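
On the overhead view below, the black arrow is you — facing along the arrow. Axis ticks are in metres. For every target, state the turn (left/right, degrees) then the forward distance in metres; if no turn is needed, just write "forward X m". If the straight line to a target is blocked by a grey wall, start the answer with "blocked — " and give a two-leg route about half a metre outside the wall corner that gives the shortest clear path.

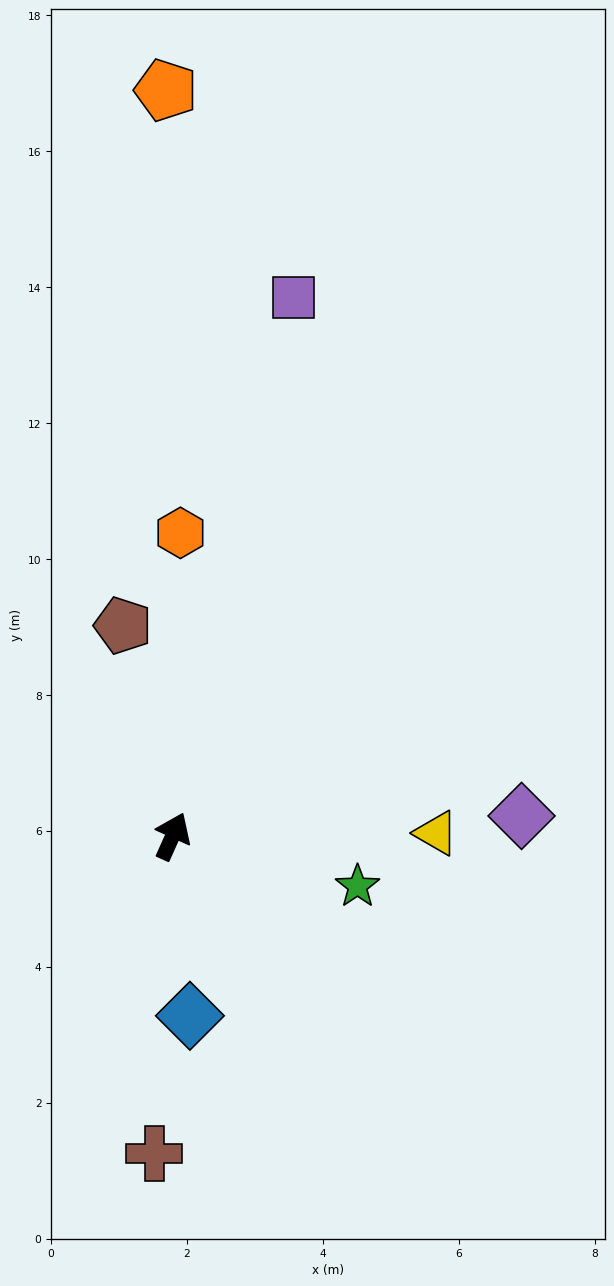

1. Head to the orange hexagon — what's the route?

turn left 23°, forward 4.5 m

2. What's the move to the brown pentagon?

turn left 37°, forward 3.2 m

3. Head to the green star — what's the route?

turn right 81°, forward 2.8 m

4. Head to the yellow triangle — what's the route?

turn right 65°, forward 3.9 m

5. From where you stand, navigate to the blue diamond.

turn right 150°, forward 2.7 m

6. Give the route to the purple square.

turn left 11°, forward 8.1 m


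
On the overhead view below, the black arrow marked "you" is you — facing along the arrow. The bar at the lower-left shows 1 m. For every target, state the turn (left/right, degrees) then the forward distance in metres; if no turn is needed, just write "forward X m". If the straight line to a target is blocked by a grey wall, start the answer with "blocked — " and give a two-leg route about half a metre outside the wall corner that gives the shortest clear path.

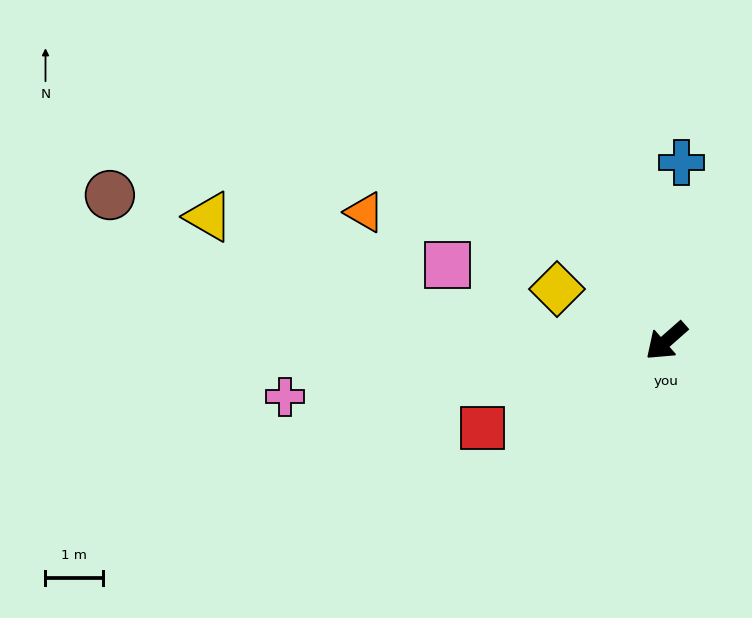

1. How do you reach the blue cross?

turn right 136°, forward 3.1 m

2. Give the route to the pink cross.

turn right 33°, forward 6.7 m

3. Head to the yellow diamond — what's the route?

turn right 67°, forward 2.1 m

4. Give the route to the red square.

turn right 16°, forward 3.5 m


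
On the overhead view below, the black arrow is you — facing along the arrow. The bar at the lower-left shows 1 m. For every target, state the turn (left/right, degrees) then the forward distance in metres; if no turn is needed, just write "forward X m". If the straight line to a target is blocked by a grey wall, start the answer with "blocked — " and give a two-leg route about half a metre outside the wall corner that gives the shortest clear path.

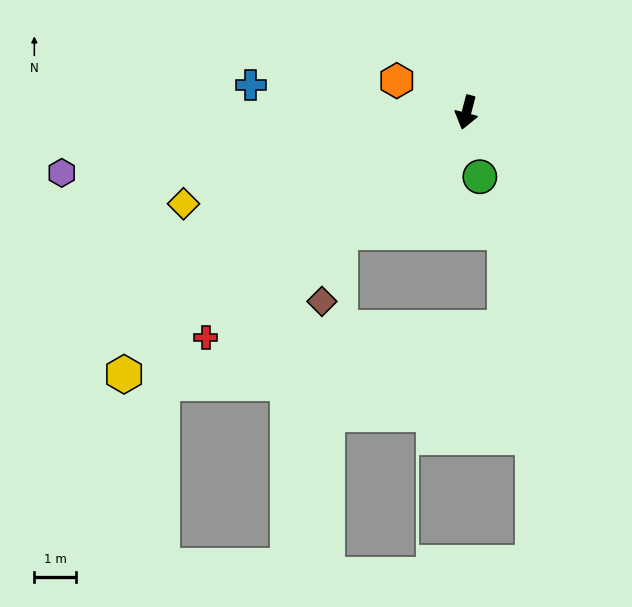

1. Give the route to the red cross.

turn right 35°, forward 8.3 m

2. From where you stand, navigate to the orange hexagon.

turn right 100°, forward 1.9 m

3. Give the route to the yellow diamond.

turn right 57°, forward 7.2 m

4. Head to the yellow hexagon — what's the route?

turn right 38°, forward 10.4 m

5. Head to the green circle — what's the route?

turn left 26°, forward 1.6 m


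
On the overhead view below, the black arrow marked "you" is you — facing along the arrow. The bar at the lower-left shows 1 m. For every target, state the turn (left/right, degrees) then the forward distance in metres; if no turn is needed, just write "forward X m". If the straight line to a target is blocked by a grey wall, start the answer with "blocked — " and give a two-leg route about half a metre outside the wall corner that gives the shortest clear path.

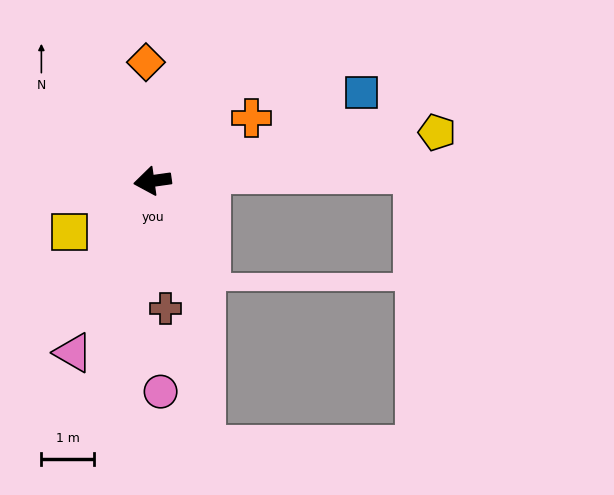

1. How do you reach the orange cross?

turn right 156°, forward 2.2 m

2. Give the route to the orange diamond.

turn right 95°, forward 2.3 m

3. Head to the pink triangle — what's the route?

turn left 57°, forward 3.6 m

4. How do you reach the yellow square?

turn left 23°, forward 1.9 m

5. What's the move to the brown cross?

turn left 88°, forward 2.4 m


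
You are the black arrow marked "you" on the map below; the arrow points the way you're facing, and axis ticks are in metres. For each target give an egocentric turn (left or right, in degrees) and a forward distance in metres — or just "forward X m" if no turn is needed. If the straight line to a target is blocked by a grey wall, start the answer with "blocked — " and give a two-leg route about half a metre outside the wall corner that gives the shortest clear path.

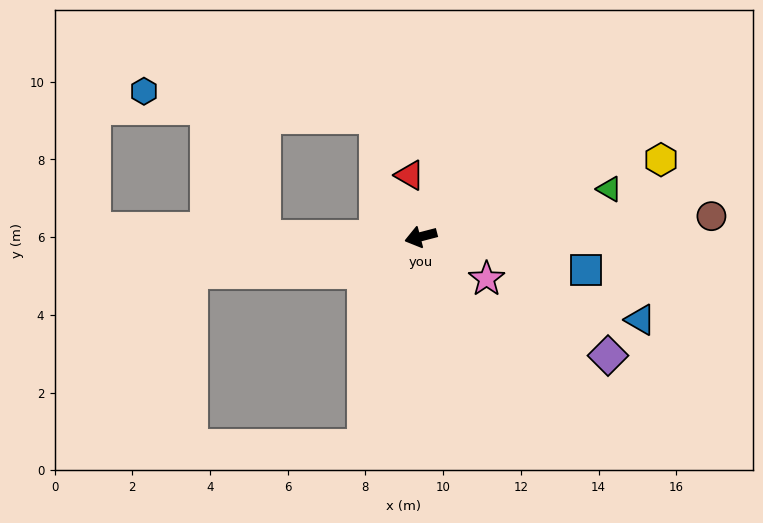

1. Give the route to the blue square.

turn left 154°, forward 4.3 m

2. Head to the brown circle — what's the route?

turn left 169°, forward 7.5 m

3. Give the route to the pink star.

turn left 133°, forward 2.0 m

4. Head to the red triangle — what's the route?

turn right 94°, forward 1.6 m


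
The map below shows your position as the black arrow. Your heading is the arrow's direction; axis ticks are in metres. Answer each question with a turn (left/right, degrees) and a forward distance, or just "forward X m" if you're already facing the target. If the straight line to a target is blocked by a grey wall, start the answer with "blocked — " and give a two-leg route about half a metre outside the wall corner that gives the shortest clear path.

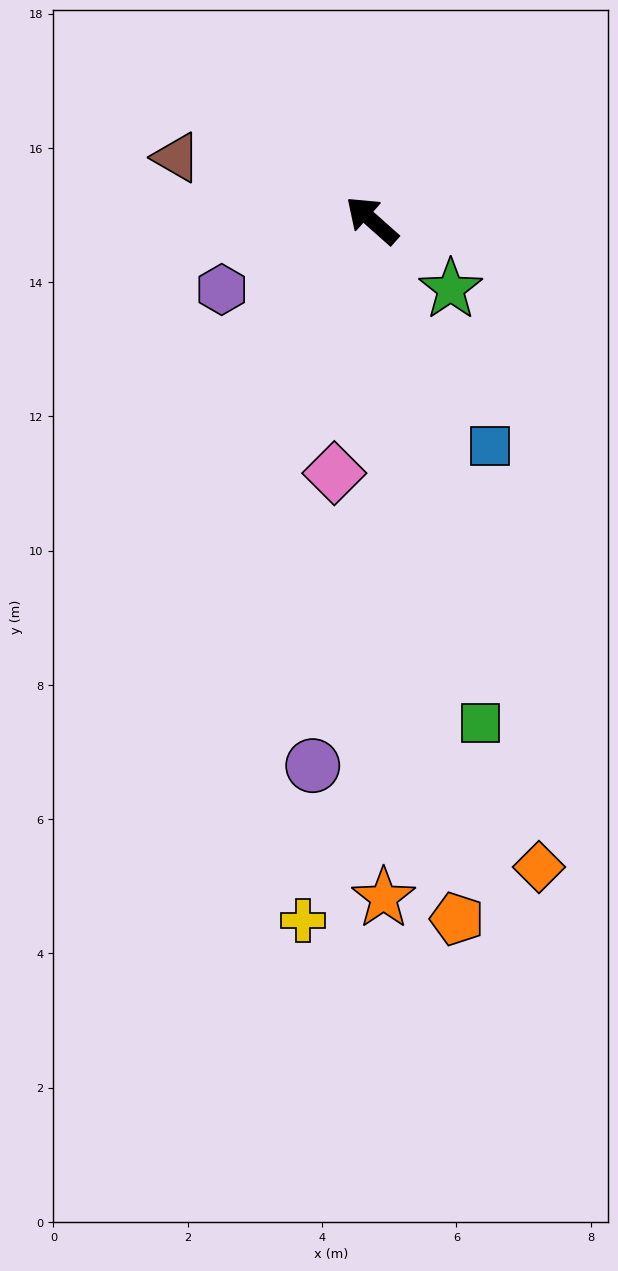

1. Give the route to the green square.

turn left 144°, forward 7.7 m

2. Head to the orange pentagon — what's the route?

turn left 139°, forward 10.5 m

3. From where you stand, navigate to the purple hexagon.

turn left 66°, forward 2.5 m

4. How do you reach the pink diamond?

turn left 123°, forward 3.8 m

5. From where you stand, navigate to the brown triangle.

turn left 24°, forward 3.1 m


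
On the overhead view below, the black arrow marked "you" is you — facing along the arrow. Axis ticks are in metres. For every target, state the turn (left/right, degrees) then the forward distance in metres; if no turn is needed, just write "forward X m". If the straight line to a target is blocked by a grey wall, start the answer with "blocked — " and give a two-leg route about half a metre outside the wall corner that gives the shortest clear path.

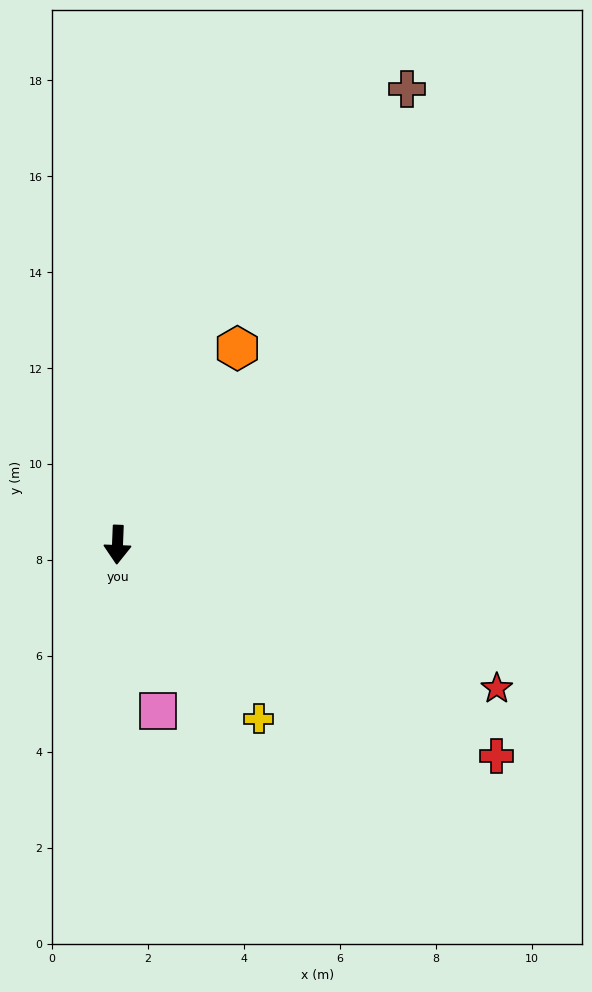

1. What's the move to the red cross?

turn left 63°, forward 9.0 m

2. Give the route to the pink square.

turn left 16°, forward 3.6 m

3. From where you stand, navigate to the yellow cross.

turn left 41°, forward 4.7 m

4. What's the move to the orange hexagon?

turn left 151°, forward 4.8 m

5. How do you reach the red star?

turn left 72°, forward 8.5 m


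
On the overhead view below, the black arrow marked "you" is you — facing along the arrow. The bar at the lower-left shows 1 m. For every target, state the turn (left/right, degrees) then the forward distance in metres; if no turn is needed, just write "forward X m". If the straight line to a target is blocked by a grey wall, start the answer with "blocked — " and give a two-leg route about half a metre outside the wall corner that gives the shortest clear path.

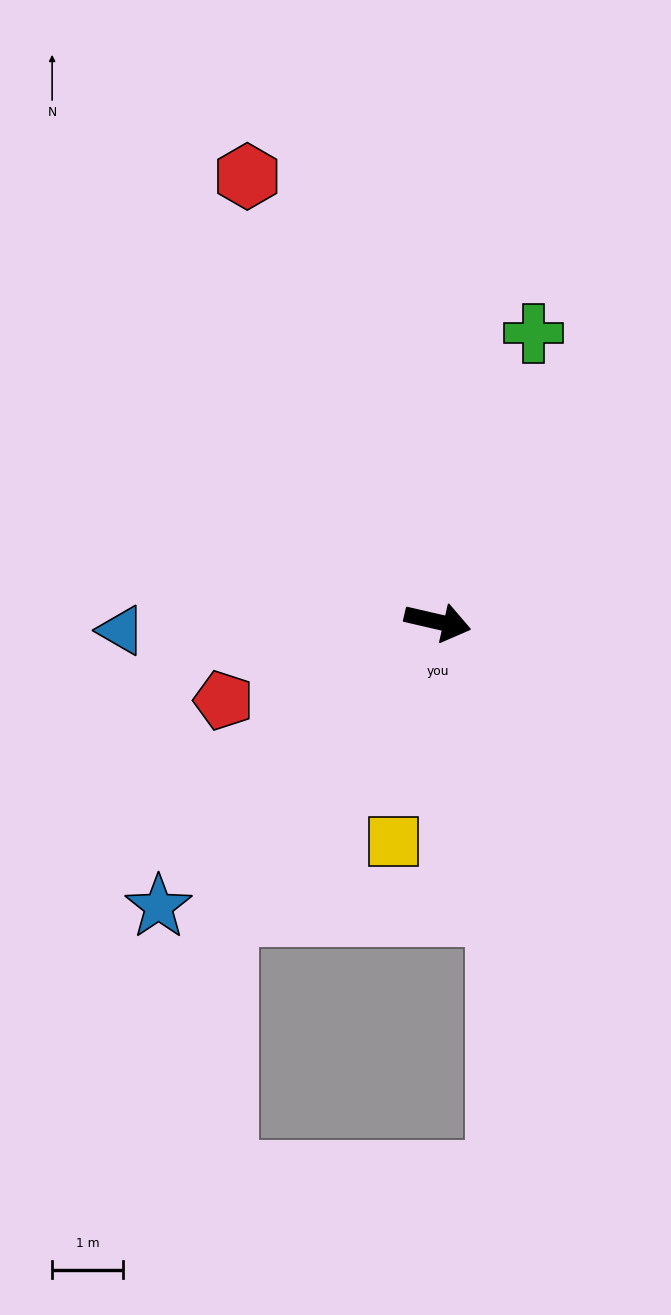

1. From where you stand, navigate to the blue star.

turn right 121°, forward 5.6 m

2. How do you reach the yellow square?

turn right 88°, forward 3.2 m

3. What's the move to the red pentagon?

turn right 147°, forward 3.2 m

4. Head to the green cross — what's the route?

turn left 85°, forward 4.3 m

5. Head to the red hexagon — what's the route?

turn left 126°, forward 6.9 m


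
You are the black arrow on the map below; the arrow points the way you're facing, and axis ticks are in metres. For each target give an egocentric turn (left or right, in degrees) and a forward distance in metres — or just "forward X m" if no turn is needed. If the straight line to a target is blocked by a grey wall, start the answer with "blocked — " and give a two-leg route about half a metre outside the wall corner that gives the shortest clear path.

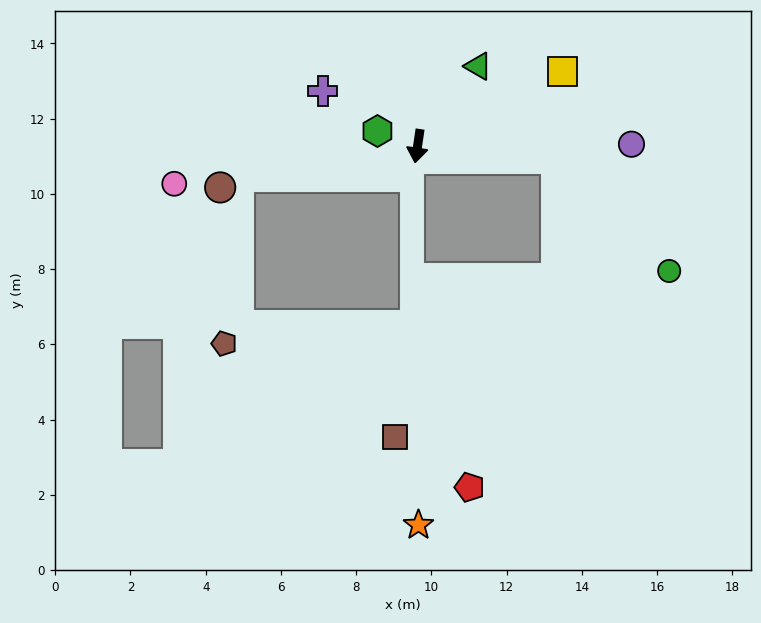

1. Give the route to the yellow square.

turn left 126°, forward 4.3 m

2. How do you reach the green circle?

blocked — turn left 93°, forward 3.7 m, then turn right 40°, forward 4.2 m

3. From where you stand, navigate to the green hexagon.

turn right 102°, forward 1.1 m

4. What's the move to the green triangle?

turn left 151°, forward 2.7 m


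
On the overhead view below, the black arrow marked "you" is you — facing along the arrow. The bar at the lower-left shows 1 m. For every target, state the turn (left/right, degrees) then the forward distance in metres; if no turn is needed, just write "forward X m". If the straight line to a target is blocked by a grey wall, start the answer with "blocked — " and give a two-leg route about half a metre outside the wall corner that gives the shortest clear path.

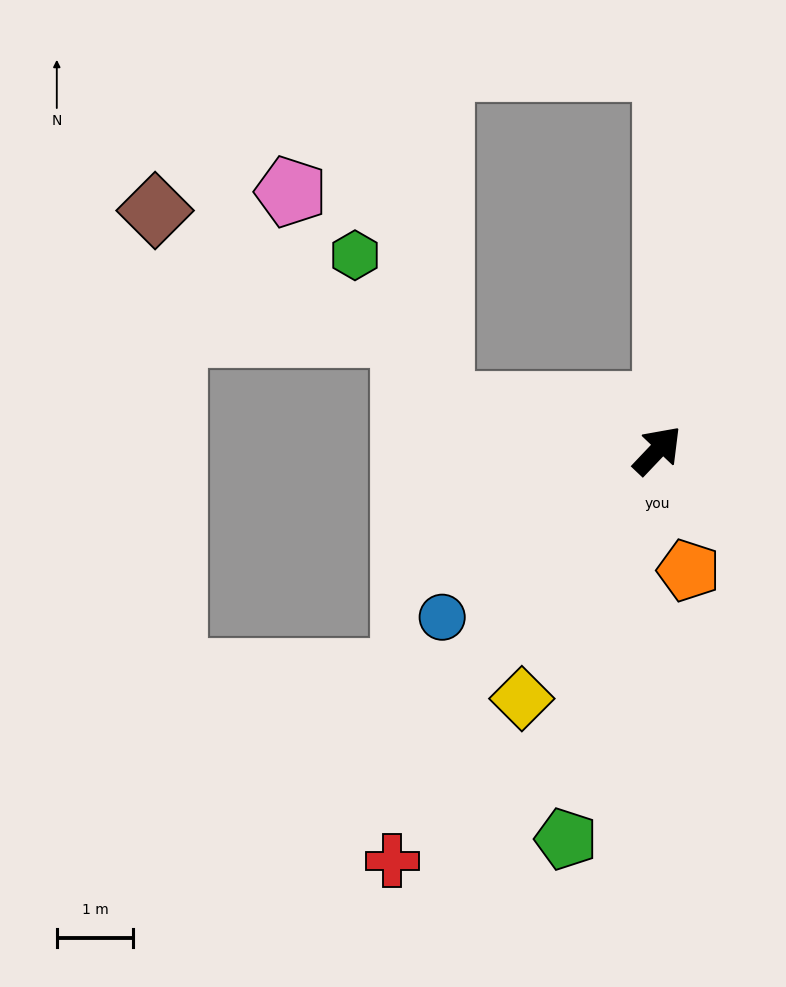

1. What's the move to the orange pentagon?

turn right 122°, forward 1.6 m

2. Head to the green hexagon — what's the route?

blocked — turn left 121°, forward 2.9 m, then turn right 47°, forward 2.3 m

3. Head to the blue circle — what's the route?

turn left 171°, forward 3.6 m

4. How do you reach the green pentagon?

turn right 150°, forward 5.2 m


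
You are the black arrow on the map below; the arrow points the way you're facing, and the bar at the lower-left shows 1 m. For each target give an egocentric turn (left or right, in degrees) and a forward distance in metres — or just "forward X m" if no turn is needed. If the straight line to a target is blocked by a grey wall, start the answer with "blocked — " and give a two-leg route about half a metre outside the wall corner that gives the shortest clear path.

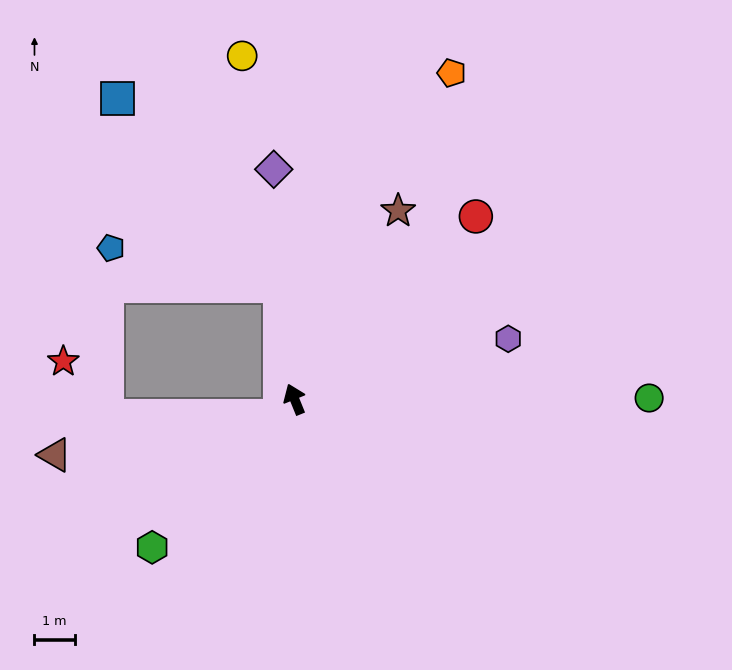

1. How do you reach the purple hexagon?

turn right 96°, forward 5.5 m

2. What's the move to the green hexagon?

turn left 114°, forward 5.1 m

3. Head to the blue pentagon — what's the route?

blocked — turn right 15°, forward 2.8 m, then turn left 70°, forward 4.3 m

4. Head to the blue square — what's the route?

blocked — turn right 15°, forward 2.8 m, then turn left 34°, forward 6.1 m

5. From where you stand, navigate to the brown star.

turn right 51°, forward 5.3 m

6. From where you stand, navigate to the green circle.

turn right 112°, forward 8.8 m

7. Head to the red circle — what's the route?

turn right 67°, forward 6.4 m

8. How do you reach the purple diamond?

turn right 17°, forward 5.7 m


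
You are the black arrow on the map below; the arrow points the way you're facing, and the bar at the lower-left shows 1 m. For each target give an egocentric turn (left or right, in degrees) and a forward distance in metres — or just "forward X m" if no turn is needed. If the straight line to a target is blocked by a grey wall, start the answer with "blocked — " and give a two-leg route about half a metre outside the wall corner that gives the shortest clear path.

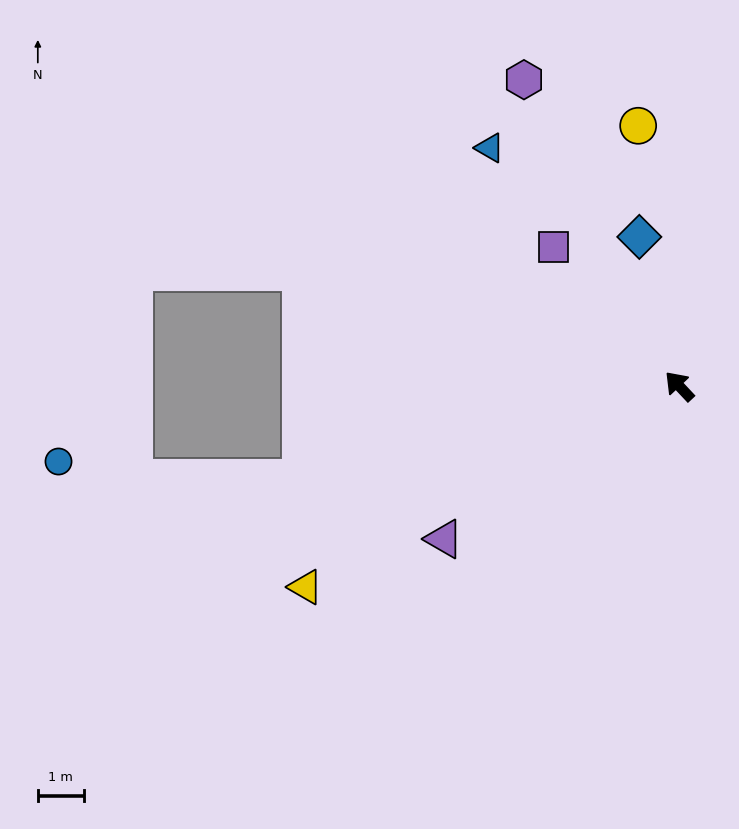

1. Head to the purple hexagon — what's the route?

turn right 16°, forward 7.5 m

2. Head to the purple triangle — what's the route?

turn left 80°, forward 6.1 m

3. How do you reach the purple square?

forward 4.1 m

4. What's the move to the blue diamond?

turn right 28°, forward 3.4 m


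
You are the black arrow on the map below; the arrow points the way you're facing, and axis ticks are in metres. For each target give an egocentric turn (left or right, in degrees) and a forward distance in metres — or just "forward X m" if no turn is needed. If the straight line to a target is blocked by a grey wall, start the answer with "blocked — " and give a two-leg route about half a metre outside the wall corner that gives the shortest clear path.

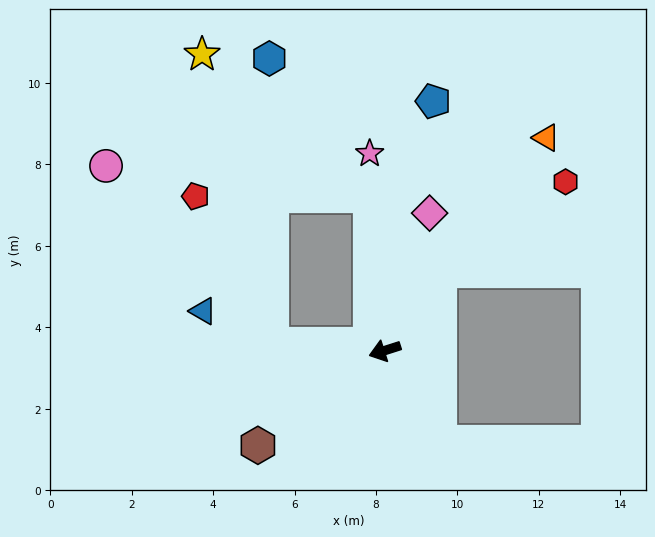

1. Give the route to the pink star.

turn right 103°, forward 4.9 m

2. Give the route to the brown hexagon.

turn left 19°, forward 3.9 m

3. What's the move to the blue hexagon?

blocked — turn right 102°, forward 3.8 m, then turn left 31°, forward 4.2 m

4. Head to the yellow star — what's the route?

blocked — turn right 102°, forward 3.8 m, then turn left 44°, forward 5.4 m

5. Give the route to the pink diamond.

turn right 126°, forward 3.5 m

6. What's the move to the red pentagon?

blocked — turn right 21°, forward 2.8 m, then turn right 60°, forward 4.1 m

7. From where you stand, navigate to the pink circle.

blocked — turn right 21°, forward 2.8 m, then turn right 44°, forward 6.0 m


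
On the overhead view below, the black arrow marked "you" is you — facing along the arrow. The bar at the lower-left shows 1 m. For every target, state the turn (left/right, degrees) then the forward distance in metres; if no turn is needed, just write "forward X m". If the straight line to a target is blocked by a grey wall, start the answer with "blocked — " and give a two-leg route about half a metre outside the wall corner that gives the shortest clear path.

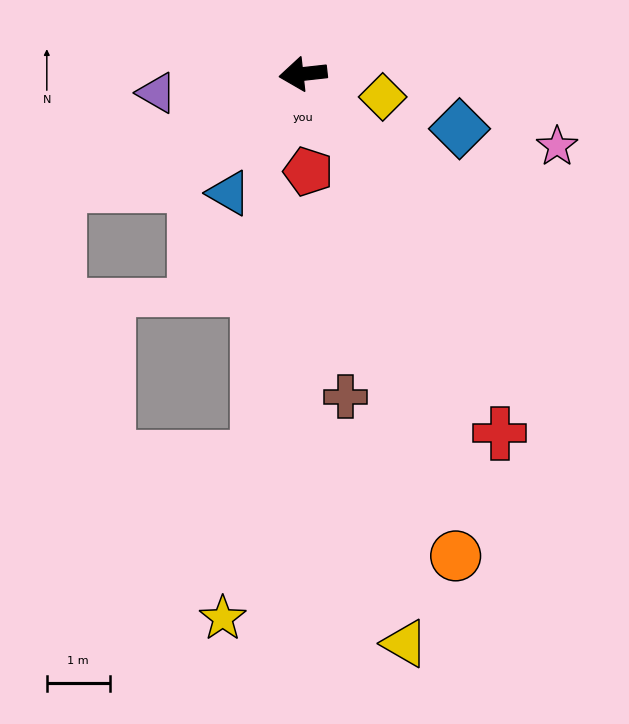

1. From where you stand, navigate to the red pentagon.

turn left 87°, forward 1.6 m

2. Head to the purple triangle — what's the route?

forward 2.3 m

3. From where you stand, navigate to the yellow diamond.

turn left 158°, forward 1.3 m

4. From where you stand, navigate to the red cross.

turn left 112°, forward 6.5 m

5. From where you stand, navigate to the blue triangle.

turn left 52°, forward 2.2 m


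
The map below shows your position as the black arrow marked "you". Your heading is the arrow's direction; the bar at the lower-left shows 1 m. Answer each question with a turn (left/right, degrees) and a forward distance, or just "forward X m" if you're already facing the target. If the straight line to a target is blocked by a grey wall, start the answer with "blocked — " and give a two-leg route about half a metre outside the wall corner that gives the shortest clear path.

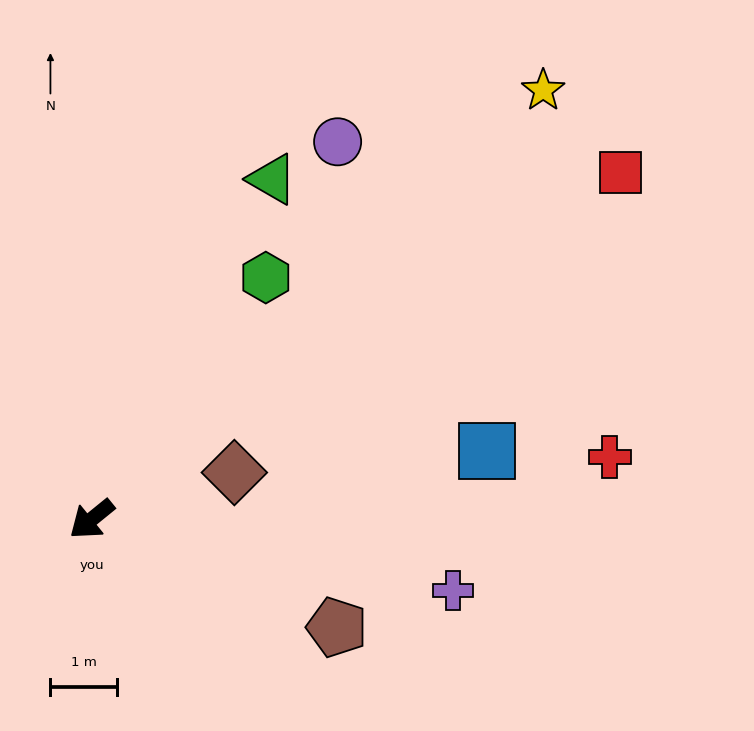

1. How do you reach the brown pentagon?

turn left 117°, forward 4.0 m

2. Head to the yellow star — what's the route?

turn right 176°, forward 9.4 m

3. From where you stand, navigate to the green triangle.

turn right 157°, forward 5.8 m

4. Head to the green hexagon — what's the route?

turn right 165°, forward 4.5 m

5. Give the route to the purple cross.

turn left 130°, forward 5.6 m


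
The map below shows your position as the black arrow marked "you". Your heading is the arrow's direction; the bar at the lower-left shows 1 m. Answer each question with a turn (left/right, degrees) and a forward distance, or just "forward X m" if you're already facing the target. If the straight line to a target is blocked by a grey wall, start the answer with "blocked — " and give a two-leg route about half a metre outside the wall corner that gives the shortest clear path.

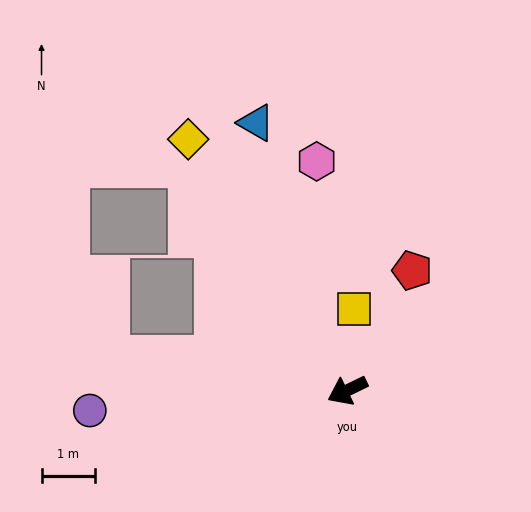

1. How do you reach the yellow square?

turn right 120°, forward 1.5 m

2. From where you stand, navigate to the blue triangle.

turn right 97°, forward 5.2 m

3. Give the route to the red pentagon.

turn right 144°, forward 2.5 m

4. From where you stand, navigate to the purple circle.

turn right 22°, forward 4.8 m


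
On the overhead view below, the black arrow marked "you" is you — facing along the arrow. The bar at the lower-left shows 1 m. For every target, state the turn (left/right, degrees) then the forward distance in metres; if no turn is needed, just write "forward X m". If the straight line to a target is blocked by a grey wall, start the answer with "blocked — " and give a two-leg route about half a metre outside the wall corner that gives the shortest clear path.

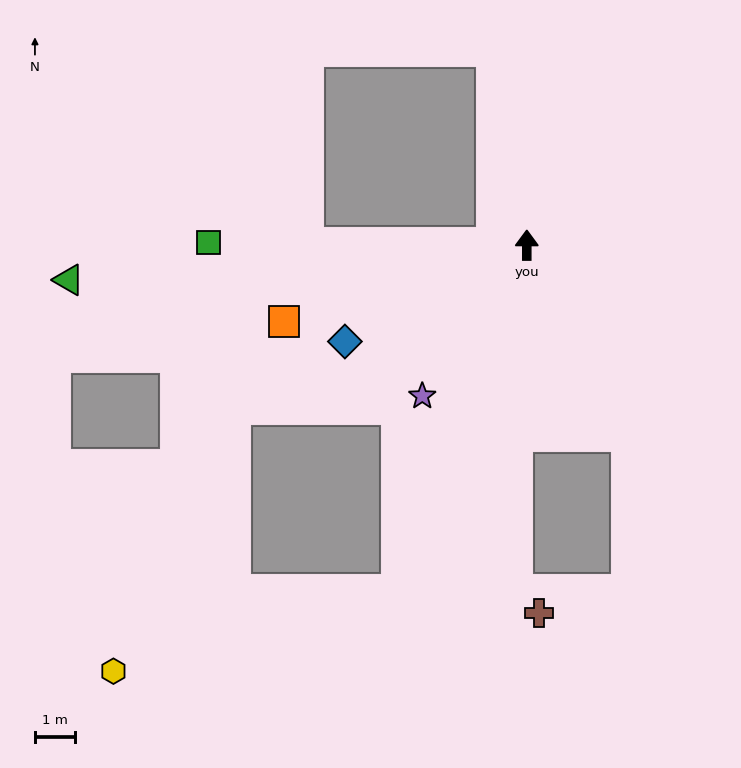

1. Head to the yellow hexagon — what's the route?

blocked — turn left 160°, forward 9.1 m, then turn right 54°, forward 7.3 m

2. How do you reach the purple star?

turn left 145°, forward 4.5 m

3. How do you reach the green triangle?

turn left 94°, forward 11.4 m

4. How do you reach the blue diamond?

turn left 118°, forward 5.1 m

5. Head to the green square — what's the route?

turn left 90°, forward 7.9 m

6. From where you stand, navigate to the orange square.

turn left 108°, forward 6.3 m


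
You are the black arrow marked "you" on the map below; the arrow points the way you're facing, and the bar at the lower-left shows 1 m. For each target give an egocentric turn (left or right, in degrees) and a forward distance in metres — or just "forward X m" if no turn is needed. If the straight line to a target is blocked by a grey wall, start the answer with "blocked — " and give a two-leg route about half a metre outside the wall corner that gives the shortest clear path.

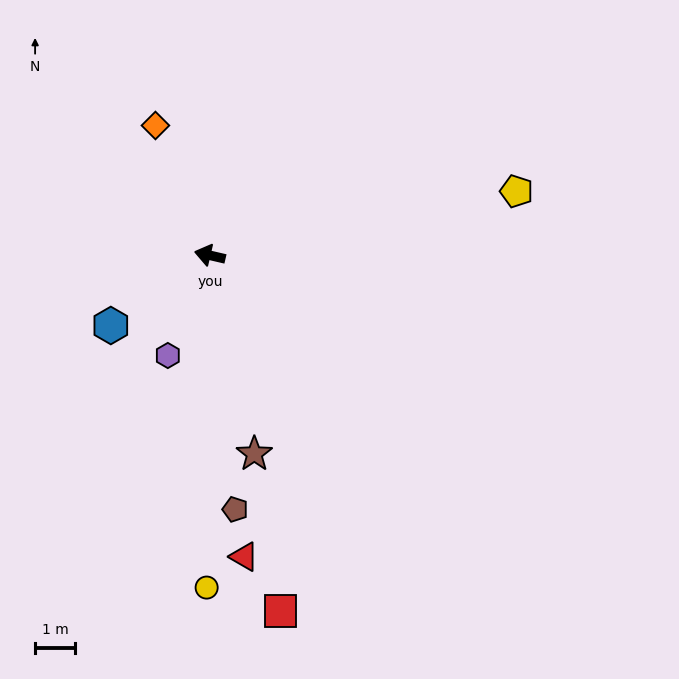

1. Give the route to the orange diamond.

turn right 54°, forward 3.5 m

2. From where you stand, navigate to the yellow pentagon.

turn right 155°, forward 7.8 m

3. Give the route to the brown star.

turn left 116°, forward 5.1 m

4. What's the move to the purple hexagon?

turn left 80°, forward 2.7 m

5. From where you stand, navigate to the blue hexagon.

turn left 48°, forward 3.0 m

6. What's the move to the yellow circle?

turn left 103°, forward 8.3 m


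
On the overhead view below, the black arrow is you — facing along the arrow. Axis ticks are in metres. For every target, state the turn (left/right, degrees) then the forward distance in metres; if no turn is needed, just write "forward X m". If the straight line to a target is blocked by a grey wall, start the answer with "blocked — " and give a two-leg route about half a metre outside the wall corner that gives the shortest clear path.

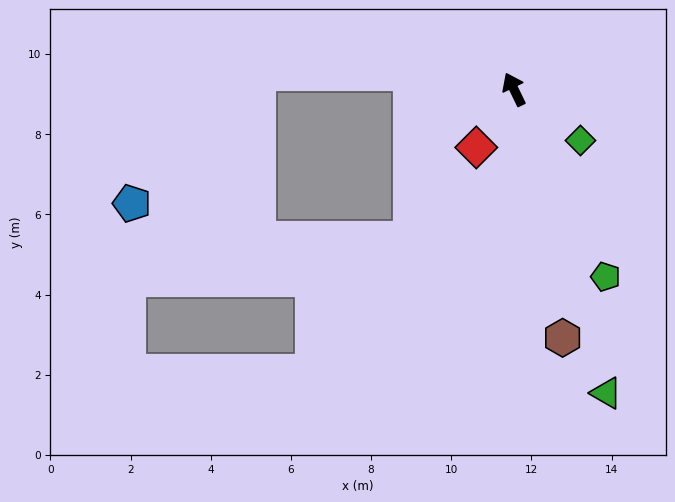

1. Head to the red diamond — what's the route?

turn left 121°, forward 1.7 m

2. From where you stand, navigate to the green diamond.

turn right 153°, forward 2.1 m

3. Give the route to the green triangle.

turn left 171°, forward 7.9 m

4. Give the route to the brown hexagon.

turn left 165°, forward 6.3 m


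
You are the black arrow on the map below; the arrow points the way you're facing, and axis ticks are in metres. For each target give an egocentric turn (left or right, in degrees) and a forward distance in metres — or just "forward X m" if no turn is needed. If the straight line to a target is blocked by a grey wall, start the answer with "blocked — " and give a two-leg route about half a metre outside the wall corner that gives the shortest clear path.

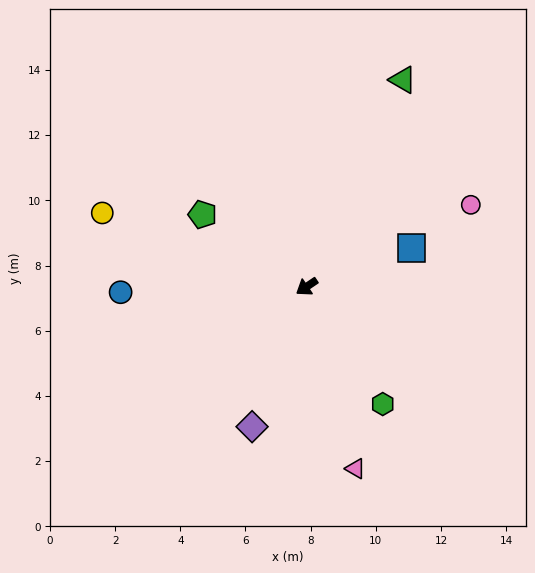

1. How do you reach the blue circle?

turn right 32°, forward 5.7 m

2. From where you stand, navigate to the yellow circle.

turn right 54°, forward 6.7 m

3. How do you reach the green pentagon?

turn right 69°, forward 3.9 m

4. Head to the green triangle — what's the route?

turn right 149°, forward 7.0 m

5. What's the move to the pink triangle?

turn left 71°, forward 5.8 m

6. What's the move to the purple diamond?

turn left 35°, forward 4.6 m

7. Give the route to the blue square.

turn left 166°, forward 3.4 m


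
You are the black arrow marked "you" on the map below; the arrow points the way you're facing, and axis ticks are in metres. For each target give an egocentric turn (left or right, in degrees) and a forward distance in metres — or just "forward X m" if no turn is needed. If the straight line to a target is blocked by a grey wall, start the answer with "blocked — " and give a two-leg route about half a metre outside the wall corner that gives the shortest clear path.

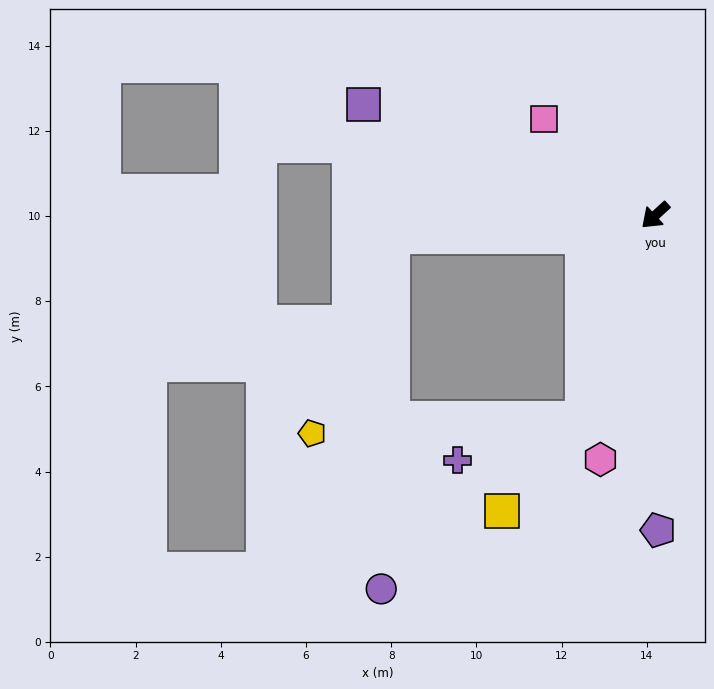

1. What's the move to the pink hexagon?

turn left 35°, forward 5.9 m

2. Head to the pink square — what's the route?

turn right 83°, forward 3.5 m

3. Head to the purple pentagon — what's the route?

turn left 48°, forward 7.4 m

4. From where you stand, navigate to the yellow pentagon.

blocked — turn right 38°, forward 6.2 m, then turn left 63°, forward 5.0 m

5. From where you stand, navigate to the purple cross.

blocked — turn left 28°, forward 5.1 m, then turn right 52°, forward 3.1 m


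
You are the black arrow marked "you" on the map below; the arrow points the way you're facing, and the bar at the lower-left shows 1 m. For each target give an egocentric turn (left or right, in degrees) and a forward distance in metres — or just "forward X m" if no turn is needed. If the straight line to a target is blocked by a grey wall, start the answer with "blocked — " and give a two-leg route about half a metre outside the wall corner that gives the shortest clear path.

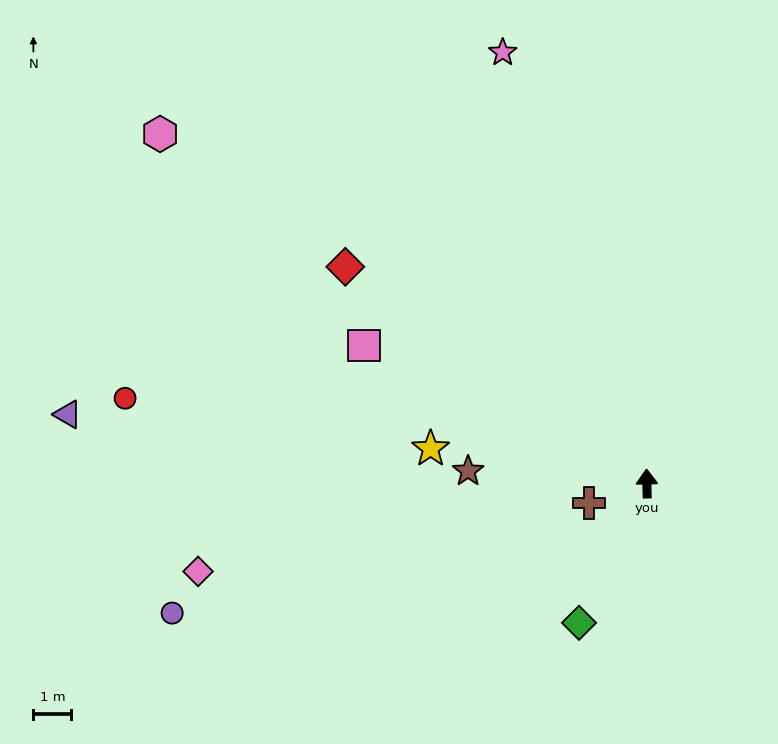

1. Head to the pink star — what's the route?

turn left 17°, forward 12.0 m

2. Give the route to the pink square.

turn left 63°, forward 8.3 m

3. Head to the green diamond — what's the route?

turn left 153°, forward 4.1 m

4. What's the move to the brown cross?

turn left 107°, forward 1.6 m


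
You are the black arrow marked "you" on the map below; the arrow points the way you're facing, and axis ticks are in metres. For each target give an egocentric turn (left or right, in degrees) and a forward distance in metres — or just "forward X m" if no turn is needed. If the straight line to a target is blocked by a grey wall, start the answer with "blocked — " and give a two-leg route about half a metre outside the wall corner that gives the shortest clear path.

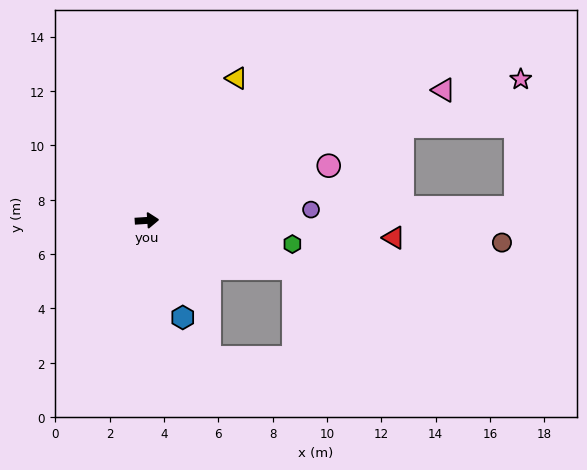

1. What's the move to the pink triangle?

turn left 20°, forward 11.9 m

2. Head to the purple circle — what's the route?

forward 6.1 m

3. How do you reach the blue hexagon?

turn right 73°, forward 3.8 m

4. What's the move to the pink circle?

turn left 13°, forward 7.0 m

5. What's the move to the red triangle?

turn right 8°, forward 9.1 m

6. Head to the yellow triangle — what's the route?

turn left 54°, forward 6.2 m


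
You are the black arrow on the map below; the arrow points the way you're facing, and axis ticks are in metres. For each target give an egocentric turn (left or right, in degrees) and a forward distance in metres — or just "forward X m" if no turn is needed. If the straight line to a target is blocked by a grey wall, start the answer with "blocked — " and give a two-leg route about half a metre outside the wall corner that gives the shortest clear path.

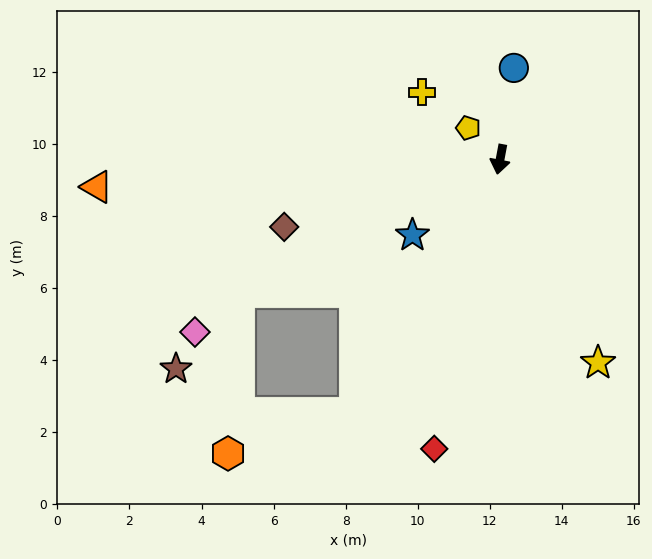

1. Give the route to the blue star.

turn right 39°, forward 3.2 m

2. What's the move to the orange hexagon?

blocked — turn right 19°, forward 8.1 m, then turn right 42°, forward 3.7 m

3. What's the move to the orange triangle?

turn right 75°, forward 11.2 m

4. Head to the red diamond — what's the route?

turn right 2°, forward 8.2 m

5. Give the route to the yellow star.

turn left 36°, forward 6.3 m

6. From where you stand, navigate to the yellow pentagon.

turn right 124°, forward 1.2 m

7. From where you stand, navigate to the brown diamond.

turn right 62°, forward 6.3 m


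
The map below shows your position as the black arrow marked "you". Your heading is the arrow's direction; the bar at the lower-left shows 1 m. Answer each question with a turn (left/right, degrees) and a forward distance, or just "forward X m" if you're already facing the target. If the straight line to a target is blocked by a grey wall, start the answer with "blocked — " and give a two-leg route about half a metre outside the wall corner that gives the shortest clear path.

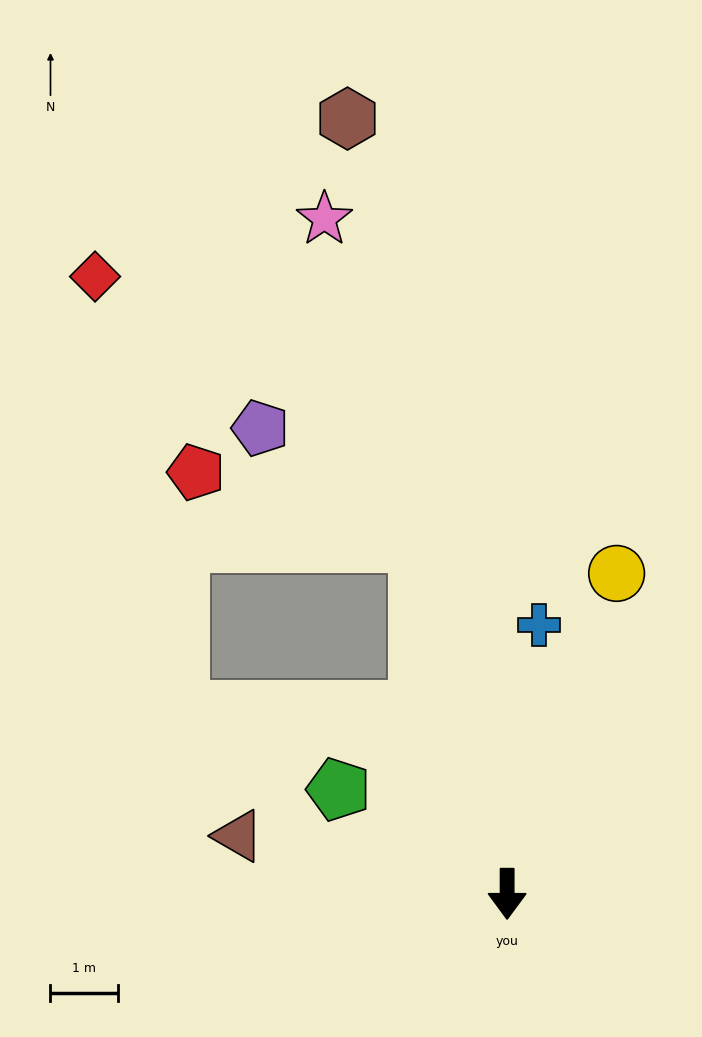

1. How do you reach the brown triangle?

turn right 102°, forward 4.1 m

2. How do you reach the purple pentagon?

blocked — turn right 166°, forward 5.4 m, then turn left 40°, forward 2.9 m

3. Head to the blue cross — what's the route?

turn left 173°, forward 4.0 m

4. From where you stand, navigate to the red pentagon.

blocked — turn right 166°, forward 5.4 m, then turn left 58°, forward 3.4 m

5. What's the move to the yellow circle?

turn left 161°, forward 5.0 m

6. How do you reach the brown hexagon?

turn right 168°, forward 11.7 m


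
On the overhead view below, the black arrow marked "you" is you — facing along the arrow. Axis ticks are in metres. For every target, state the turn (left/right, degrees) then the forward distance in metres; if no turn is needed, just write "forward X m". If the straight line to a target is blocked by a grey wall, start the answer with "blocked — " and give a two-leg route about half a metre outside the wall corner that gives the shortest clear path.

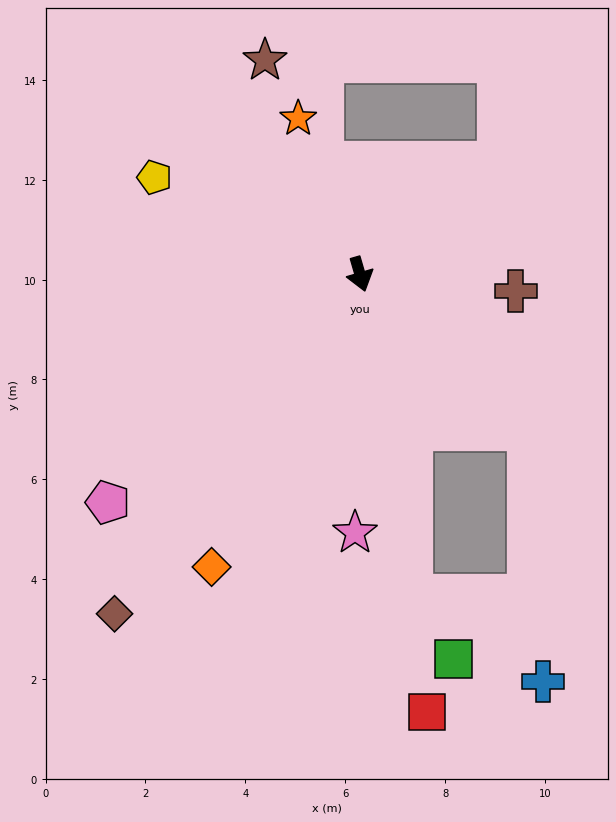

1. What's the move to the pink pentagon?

turn right 64°, forward 6.8 m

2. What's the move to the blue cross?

blocked — turn left 31°, forward 4.6 m, then turn right 44°, forward 5.0 m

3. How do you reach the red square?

turn right 8°, forward 8.9 m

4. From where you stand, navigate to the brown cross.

turn left 68°, forward 3.1 m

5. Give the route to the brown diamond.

turn right 52°, forward 8.4 m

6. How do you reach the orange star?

turn right 175°, forward 3.4 m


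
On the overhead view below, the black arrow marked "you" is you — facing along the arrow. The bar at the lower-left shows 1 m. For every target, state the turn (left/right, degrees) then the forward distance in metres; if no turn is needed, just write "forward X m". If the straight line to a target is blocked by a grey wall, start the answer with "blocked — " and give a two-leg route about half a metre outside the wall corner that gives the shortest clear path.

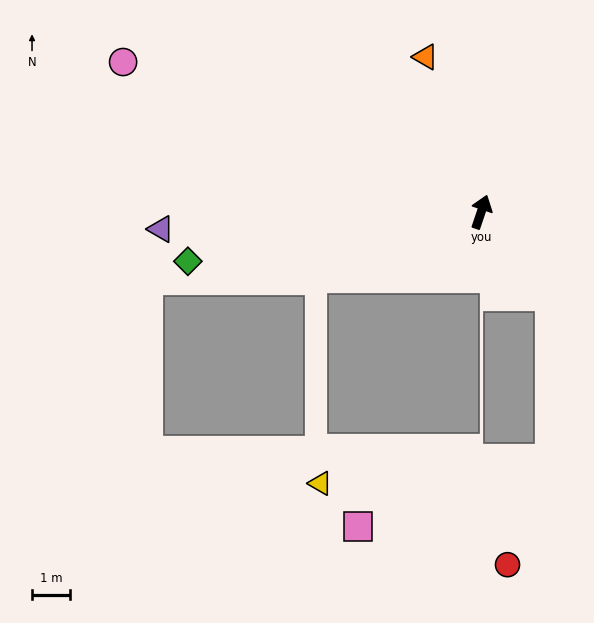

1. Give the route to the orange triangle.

turn left 38°, forward 4.3 m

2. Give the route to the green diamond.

turn left 118°, forward 7.8 m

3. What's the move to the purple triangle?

turn left 112°, forward 8.5 m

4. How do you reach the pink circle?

turn left 86°, forward 10.2 m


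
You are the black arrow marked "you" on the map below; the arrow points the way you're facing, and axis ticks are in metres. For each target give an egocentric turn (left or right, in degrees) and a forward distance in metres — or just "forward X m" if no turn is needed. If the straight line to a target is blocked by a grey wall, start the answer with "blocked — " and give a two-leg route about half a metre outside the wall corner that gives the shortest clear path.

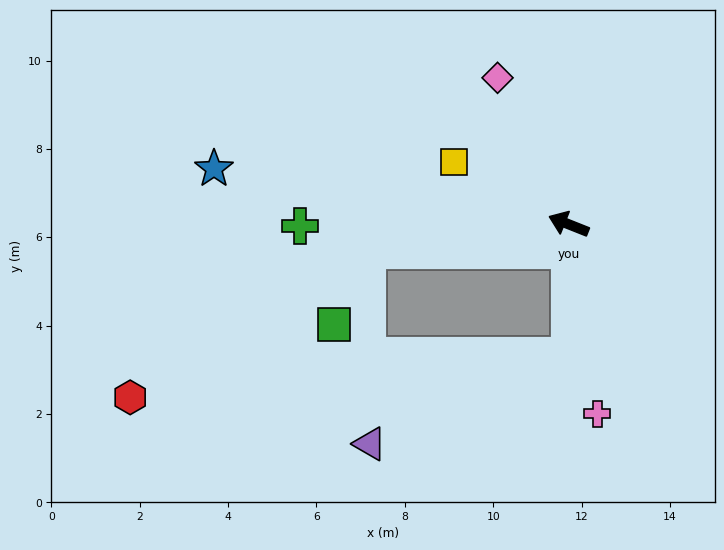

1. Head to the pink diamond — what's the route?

turn right 42°, forward 3.7 m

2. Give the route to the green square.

blocked — turn left 29°, forward 4.6 m, then turn left 59°, forward 1.8 m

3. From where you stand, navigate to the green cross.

turn left 22°, forward 6.1 m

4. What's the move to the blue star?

turn left 13°, forward 8.1 m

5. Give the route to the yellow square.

turn right 7°, forward 3.0 m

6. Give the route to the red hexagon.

blocked — turn left 29°, forward 4.6 m, then turn left 25°, forward 6.3 m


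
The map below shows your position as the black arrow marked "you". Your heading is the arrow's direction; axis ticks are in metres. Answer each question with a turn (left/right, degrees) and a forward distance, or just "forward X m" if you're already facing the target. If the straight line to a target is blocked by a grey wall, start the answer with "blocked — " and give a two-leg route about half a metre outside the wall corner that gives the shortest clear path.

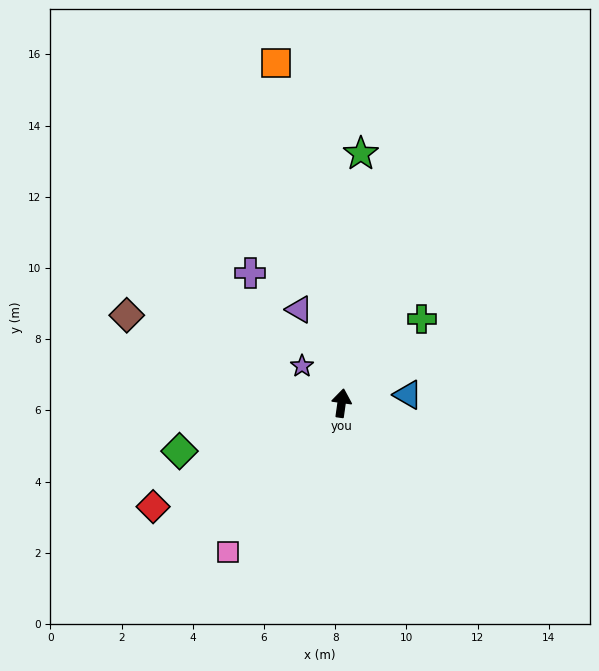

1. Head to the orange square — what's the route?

turn left 19°, forward 9.7 m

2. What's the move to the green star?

turn left 4°, forward 7.0 m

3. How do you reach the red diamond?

turn left 127°, forward 6.0 m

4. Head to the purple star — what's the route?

turn left 55°, forward 1.5 m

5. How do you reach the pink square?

turn left 151°, forward 5.3 m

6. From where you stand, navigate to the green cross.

turn right 36°, forward 3.3 m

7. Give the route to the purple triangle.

turn left 32°, forward 2.9 m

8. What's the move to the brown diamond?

turn left 76°, forward 6.5 m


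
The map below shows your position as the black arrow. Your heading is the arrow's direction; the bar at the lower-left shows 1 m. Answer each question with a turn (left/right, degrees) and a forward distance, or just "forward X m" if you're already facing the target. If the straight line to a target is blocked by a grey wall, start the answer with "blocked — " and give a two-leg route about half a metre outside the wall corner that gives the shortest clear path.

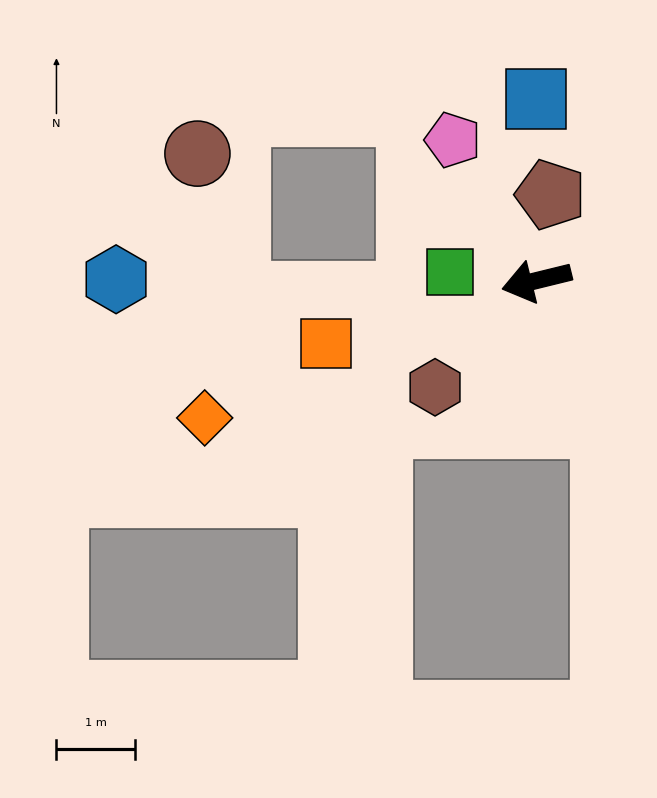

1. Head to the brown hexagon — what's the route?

turn left 33°, forward 1.9 m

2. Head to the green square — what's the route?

turn right 20°, forward 1.1 m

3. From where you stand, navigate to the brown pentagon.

turn right 113°, forward 1.1 m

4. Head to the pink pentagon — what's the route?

turn right 73°, forward 2.1 m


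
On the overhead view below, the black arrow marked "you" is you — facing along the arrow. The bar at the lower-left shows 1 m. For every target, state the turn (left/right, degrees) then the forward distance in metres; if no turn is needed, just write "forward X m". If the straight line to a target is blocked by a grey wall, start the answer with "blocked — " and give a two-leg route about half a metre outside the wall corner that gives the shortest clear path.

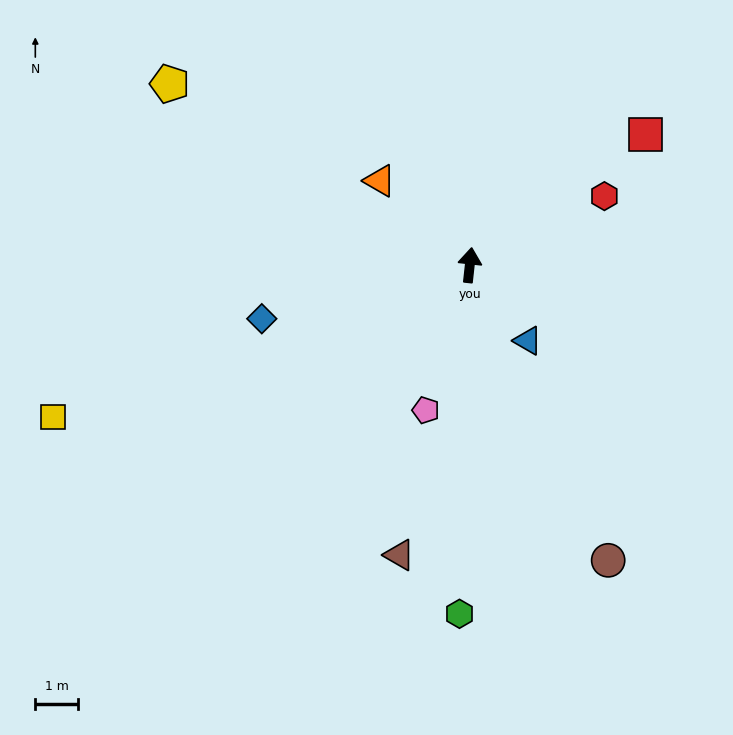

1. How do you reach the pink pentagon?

turn left 169°, forward 3.6 m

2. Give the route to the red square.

turn right 47°, forward 5.2 m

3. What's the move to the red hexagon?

turn right 57°, forward 3.6 m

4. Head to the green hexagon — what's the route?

turn right 175°, forward 8.2 m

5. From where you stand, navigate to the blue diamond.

turn left 111°, forward 5.1 m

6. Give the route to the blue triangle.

turn right 136°, forward 2.2 m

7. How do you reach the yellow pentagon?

turn left 65°, forward 8.3 m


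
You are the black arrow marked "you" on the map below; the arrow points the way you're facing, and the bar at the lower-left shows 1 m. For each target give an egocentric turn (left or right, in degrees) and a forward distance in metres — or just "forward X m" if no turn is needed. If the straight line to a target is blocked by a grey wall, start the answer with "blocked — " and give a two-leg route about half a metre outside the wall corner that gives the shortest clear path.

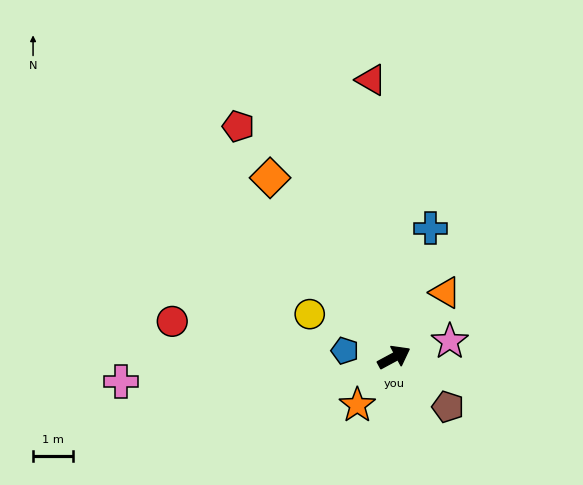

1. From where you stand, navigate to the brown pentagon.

turn right 71°, forward 1.8 m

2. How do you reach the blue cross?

turn left 46°, forward 3.4 m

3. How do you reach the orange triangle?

turn left 23°, forward 2.1 m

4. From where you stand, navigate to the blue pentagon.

turn left 144°, forward 1.2 m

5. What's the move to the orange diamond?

turn left 96°, forward 5.5 m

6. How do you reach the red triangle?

turn left 66°, forward 7.0 m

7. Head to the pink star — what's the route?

turn right 12°, forward 1.5 m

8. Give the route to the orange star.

turn right 156°, forward 1.5 m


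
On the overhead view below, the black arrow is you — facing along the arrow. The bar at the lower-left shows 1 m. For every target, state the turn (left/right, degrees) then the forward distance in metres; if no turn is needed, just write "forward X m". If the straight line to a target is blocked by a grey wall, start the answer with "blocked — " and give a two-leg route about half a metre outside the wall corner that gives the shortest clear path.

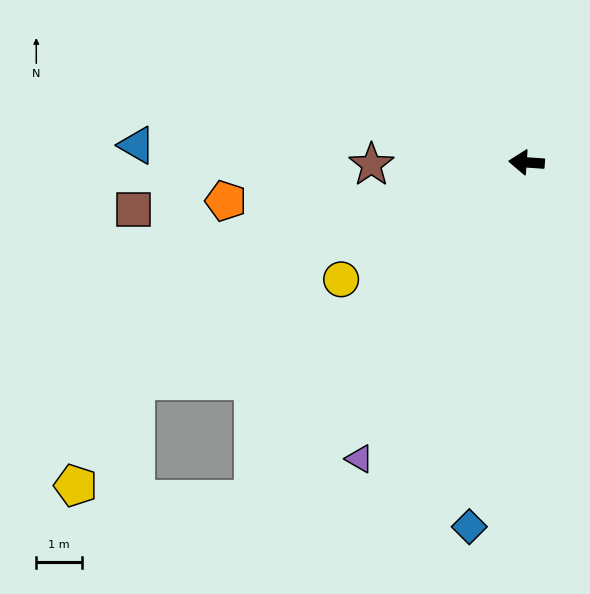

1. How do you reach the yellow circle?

turn left 36°, forward 4.8 m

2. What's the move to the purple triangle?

turn left 65°, forward 7.5 m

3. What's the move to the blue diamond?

turn left 85°, forward 8.1 m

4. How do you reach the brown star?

turn left 5°, forward 3.4 m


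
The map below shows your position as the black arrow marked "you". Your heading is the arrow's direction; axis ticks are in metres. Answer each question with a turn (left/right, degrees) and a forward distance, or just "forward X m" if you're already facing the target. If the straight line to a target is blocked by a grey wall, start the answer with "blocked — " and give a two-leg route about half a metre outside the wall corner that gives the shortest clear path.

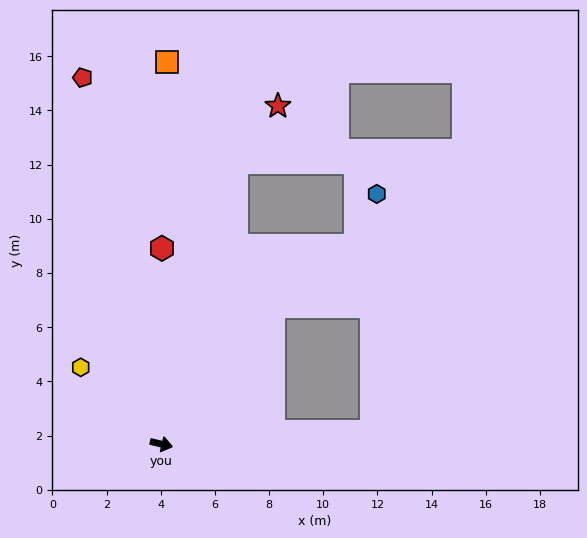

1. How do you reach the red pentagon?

turn left 116°, forward 13.8 m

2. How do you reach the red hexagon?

turn left 103°, forward 7.2 m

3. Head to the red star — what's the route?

blocked — turn left 89°, forward 10.7 m, then turn right 21°, forward 2.6 m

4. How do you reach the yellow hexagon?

turn left 150°, forward 4.1 m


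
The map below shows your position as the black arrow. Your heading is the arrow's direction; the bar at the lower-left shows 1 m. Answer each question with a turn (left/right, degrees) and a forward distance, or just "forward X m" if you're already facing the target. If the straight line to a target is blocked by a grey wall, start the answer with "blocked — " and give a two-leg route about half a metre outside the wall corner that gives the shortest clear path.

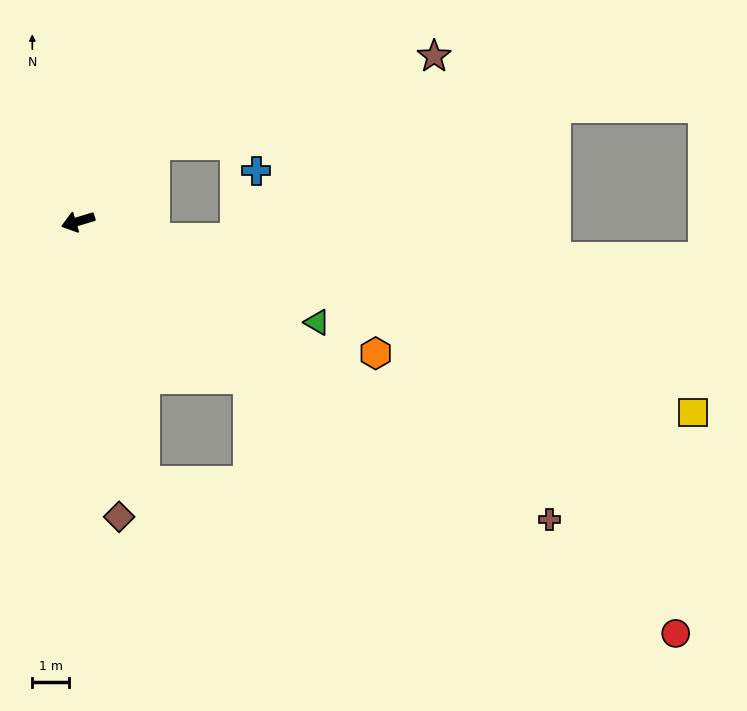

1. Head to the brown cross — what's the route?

turn left 131°, forward 15.0 m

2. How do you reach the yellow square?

turn left 146°, forward 17.3 m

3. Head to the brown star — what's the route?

blocked — turn right 151°, forward 2.9 m, then turn right 28°, forward 7.9 m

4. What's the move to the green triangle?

turn left 140°, forward 7.0 m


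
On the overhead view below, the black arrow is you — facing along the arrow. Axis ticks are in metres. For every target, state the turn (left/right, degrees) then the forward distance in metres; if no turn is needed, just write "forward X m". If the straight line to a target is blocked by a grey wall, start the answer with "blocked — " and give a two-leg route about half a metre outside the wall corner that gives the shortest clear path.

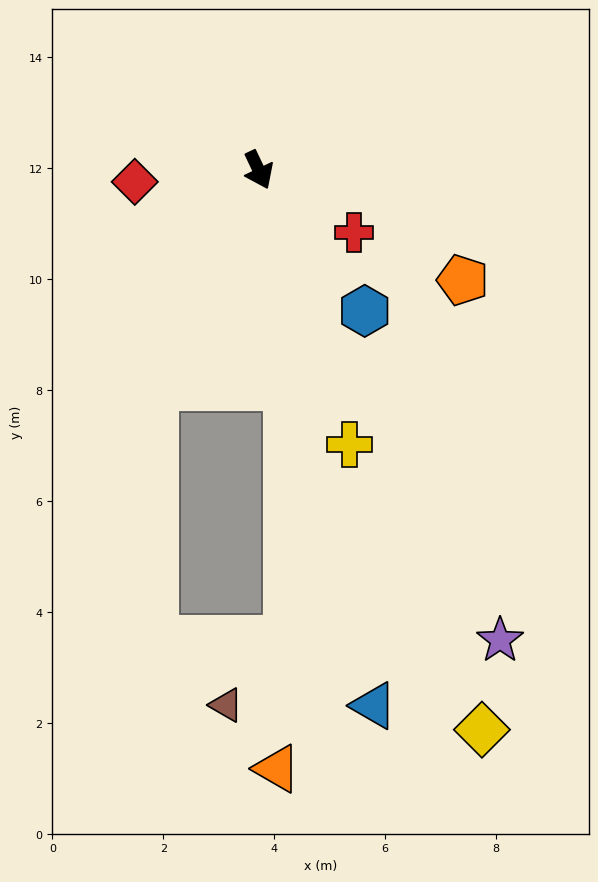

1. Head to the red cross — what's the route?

turn left 31°, forward 2.1 m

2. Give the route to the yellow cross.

turn right 7°, forward 5.2 m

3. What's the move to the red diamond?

turn right 110°, forward 2.2 m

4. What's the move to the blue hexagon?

turn left 12°, forward 3.2 m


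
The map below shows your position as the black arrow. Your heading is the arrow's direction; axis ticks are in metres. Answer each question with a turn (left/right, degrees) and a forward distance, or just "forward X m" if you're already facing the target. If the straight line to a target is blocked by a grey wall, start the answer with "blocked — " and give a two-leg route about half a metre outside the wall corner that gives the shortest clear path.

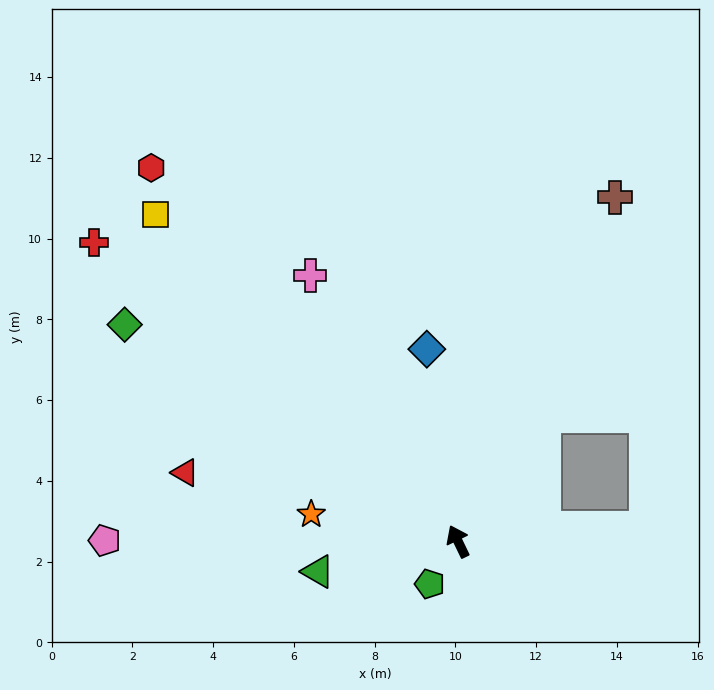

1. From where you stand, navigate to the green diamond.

turn left 31°, forward 9.8 m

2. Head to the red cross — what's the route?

turn left 25°, forward 11.7 m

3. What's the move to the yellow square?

turn left 17°, forward 11.0 m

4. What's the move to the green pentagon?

turn left 121°, forward 1.3 m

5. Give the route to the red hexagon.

turn left 14°, forward 12.0 m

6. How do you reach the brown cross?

turn right 50°, forward 9.4 m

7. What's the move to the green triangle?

turn left 76°, forward 3.5 m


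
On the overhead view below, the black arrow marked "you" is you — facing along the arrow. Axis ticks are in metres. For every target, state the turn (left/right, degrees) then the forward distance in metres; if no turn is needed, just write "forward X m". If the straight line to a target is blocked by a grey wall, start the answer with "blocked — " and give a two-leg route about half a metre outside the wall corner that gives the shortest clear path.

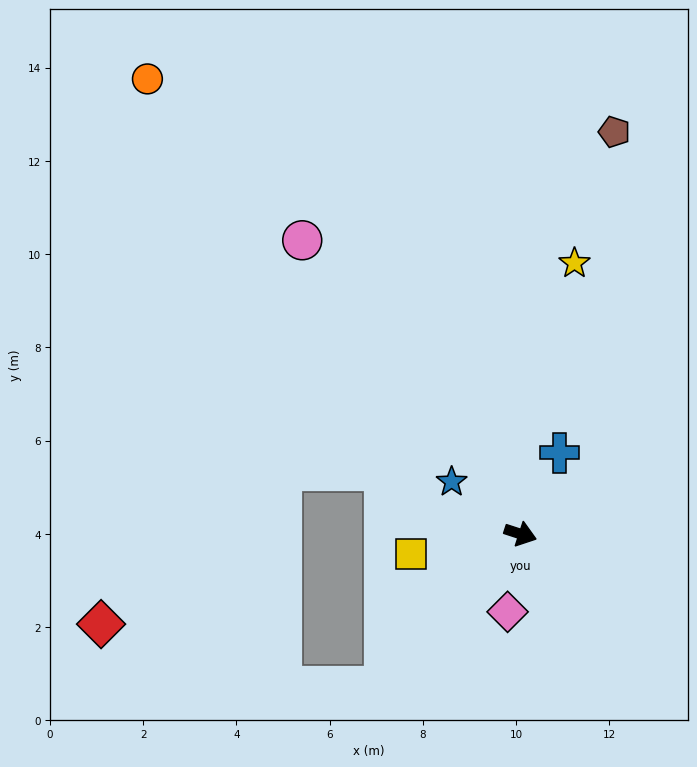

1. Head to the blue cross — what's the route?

turn left 82°, forward 1.9 m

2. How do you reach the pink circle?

turn left 145°, forward 7.9 m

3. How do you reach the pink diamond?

turn right 81°, forward 1.7 m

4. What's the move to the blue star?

turn left 161°, forward 1.9 m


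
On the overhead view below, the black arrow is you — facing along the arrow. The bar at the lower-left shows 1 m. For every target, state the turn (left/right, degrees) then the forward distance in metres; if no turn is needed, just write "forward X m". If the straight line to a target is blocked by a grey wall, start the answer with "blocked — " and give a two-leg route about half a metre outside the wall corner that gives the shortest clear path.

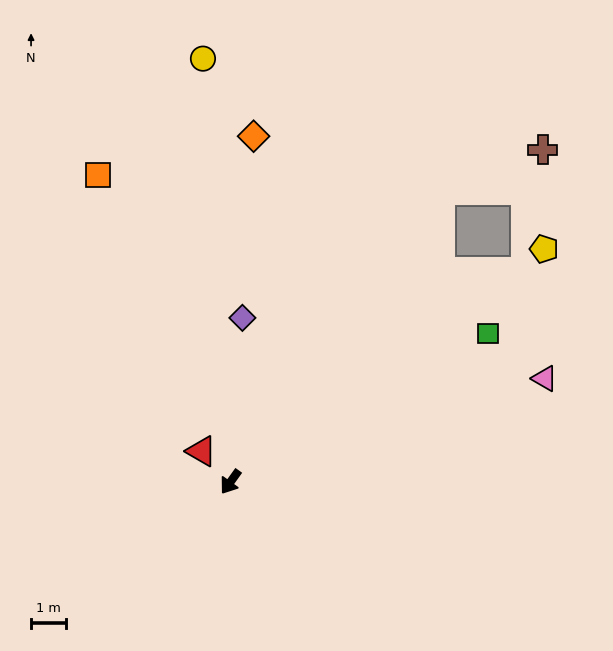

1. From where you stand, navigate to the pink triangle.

turn left 144°, forward 9.6 m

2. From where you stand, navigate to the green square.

turn left 156°, forward 8.6 m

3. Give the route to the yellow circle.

turn right 141°, forward 12.3 m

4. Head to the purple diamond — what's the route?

turn right 149°, forward 4.8 m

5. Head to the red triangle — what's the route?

turn right 101°, forward 1.2 m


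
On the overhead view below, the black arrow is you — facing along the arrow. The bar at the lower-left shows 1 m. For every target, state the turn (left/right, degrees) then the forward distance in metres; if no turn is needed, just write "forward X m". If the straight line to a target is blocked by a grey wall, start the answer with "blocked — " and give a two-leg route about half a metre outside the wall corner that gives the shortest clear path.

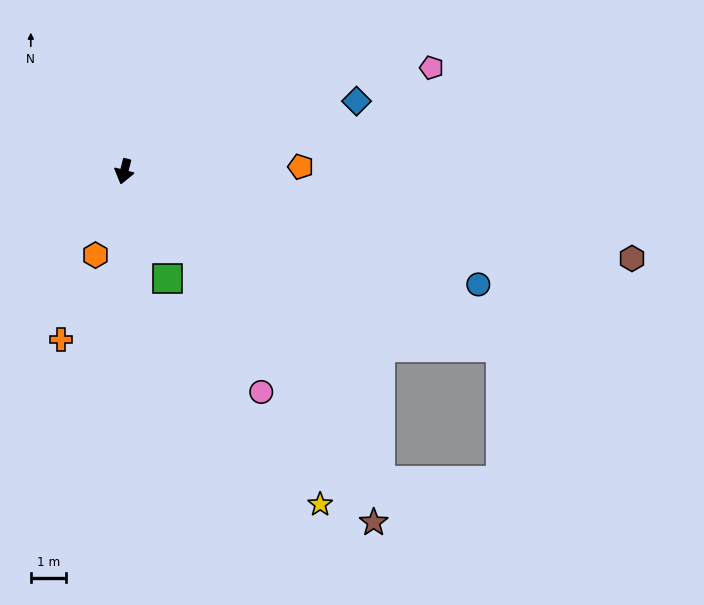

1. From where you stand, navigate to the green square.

turn left 36°, forward 3.3 m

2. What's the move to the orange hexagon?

turn right 5°, forward 2.5 m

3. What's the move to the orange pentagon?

turn left 106°, forward 5.0 m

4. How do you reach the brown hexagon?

turn left 95°, forward 14.6 m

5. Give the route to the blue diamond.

turn left 121°, forward 6.9 m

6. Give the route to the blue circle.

turn left 87°, forward 10.5 m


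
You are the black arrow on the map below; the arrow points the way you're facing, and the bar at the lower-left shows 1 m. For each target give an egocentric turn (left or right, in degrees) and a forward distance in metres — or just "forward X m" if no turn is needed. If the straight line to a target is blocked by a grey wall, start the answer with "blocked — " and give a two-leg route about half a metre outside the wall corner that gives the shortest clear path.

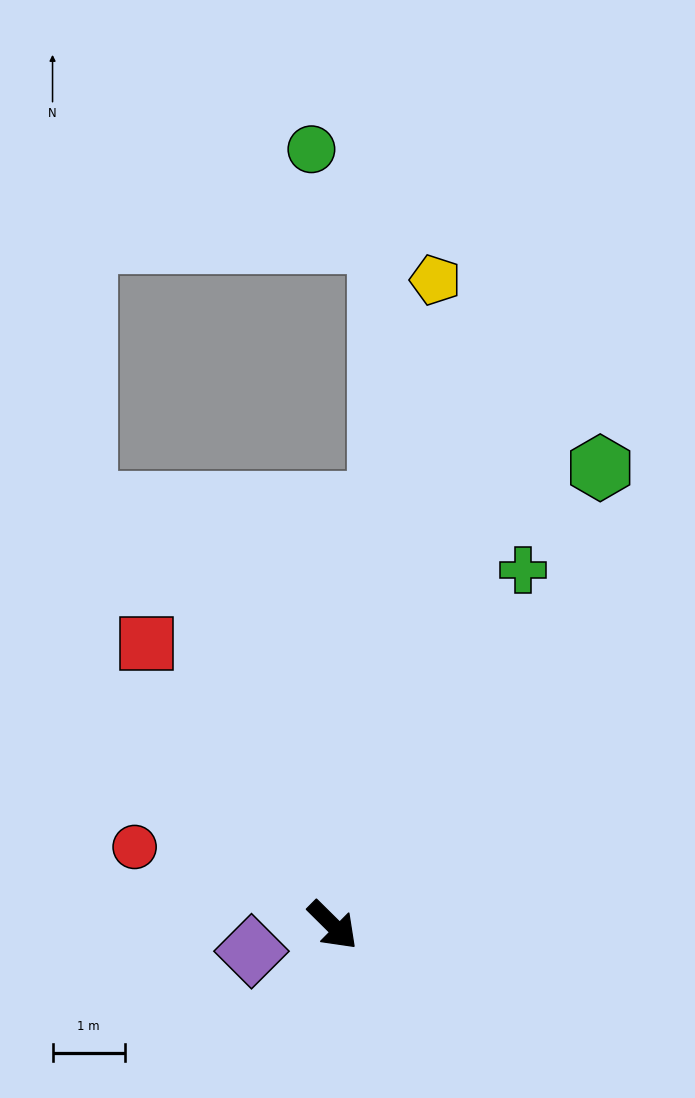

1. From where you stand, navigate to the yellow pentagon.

turn left 126°, forward 9.1 m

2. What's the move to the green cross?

turn left 106°, forward 5.6 m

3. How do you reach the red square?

turn left 168°, forward 4.7 m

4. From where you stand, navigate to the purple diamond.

turn right 118°, forward 1.2 m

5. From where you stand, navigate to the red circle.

turn right 157°, forward 3.0 m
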